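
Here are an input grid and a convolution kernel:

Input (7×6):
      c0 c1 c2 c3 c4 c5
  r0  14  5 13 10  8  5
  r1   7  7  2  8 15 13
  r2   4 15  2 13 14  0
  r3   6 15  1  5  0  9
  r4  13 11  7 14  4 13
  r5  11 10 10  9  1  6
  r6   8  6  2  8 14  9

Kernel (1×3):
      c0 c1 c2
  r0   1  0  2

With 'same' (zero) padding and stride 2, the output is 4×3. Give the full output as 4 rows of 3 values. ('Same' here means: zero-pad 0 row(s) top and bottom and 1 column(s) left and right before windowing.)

10 25 20
30 41 13
22 39 40
12 22 26

Output[0,0]: The receptive field on the zero-padded input at this output position is [0 14 5]. Elementwise product with the kernel and sum: 0·1 + 5·2.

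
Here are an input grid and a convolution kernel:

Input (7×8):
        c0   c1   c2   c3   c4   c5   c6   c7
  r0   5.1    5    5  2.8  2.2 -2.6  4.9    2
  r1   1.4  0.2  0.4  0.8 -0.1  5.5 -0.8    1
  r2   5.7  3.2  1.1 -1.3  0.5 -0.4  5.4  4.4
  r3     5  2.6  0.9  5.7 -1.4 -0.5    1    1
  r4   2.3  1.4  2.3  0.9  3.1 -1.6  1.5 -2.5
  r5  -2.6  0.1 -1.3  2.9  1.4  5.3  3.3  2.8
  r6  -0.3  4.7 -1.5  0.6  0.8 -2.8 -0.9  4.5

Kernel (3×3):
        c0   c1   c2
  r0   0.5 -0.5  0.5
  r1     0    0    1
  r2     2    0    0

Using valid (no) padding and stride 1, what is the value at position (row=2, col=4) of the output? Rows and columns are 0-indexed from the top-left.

10.35

The receptive field on the input at this output position is [0.5 -0.4 5.4 / -1.4 -0.5 1 / 3.1 -1.6 1.5]. Elementwise product with the kernel and sum: 0.5·0.5 + -0.4·-0.5 + 5.4·0.5 + 1·1 + 3.1·2.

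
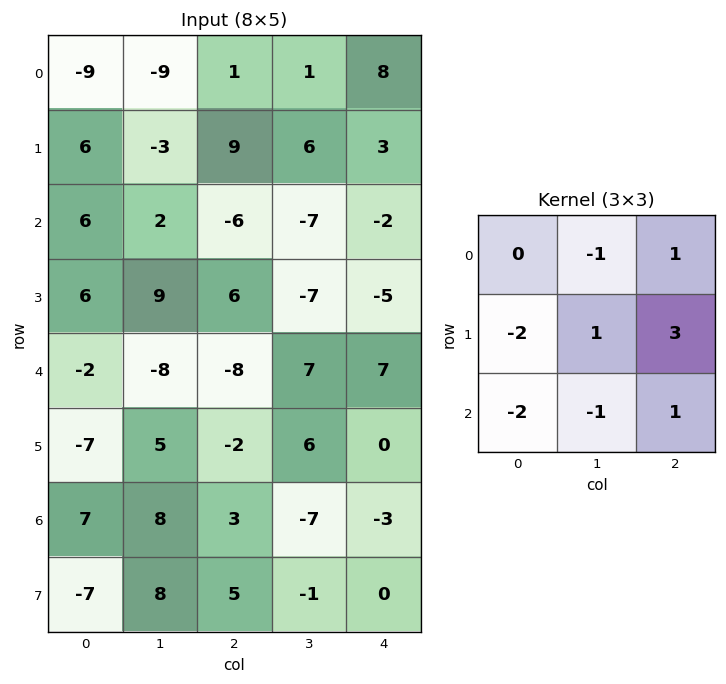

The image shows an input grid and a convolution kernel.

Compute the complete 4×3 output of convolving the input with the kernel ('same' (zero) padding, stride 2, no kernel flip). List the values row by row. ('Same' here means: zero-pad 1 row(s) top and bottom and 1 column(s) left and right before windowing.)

Output[0,0]: The receptive field on the zero-padded input at this output position is [0 0 0 / 0 -9 -9 / 0 6 -3]. Elementwise product with the kernel and sum: 0·-1 + 0·1 + 0·-2 + -9·1 + -9·3 + 0·-2 + 6·-1 + -3·1.
Output[0,1]: The receptive field on the zero-padded input at this output position is [0 0 0 / -9 1 1 / -3 9 6]. Elementwise product with the kernel and sum: 0·-1 + 0·1 + -9·-2 + 1·1 + 1·3 + -3·-2 + 9·-1 + 6·1.

-45 25 -9
6 -65 28
-11 14 -14
58 -48 13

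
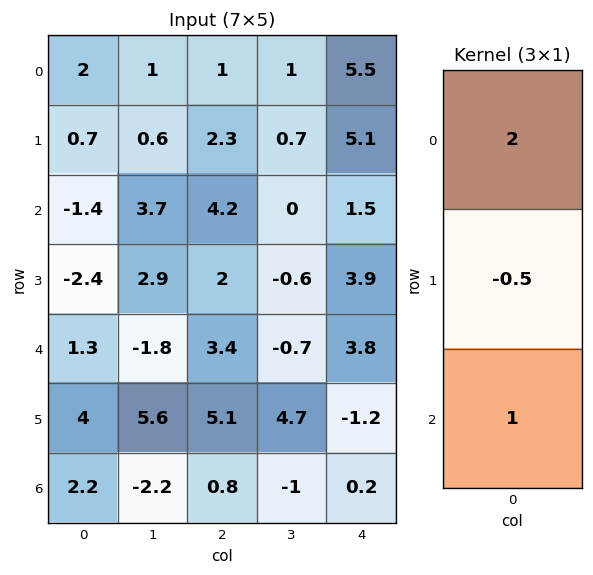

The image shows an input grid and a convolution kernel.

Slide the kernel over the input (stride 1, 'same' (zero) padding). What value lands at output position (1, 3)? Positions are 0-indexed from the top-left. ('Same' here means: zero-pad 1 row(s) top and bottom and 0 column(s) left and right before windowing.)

1.65

The receptive field on the zero-padded input at this output position is [1 / 0.7 / 0]. Elementwise product with the kernel and sum: 1·2 + 0.7·-0.5 + 0·1.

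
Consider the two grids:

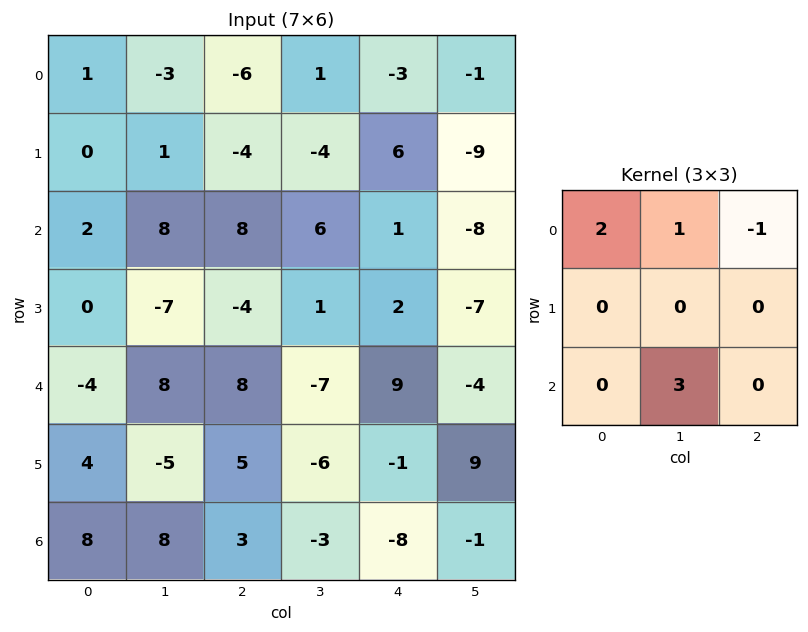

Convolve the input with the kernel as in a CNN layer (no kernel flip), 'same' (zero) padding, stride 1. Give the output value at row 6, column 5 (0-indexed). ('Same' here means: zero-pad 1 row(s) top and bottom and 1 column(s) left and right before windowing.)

7

The receptive field on the zero-padded input at this output position is [-1 9 0 / -8 -1 0 / 0 0 0]. Elementwise product with the kernel and sum: -1·2 + 9·1 + 0·-1 + 0·3.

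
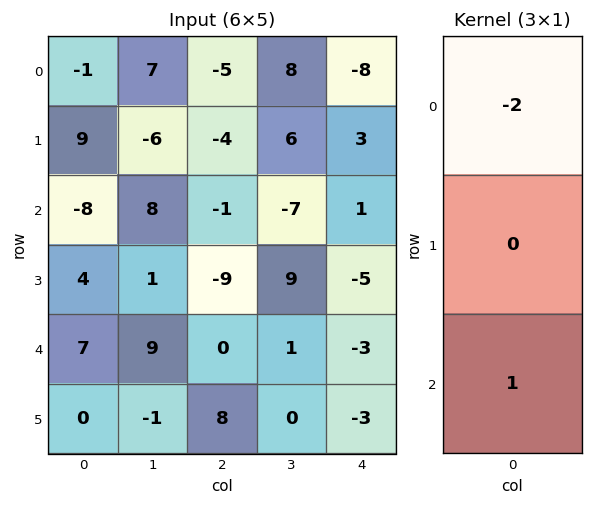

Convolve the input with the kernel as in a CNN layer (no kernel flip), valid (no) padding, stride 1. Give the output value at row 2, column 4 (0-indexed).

-5

The receptive field on the input at this output position is [1 / -5 / -3]. Elementwise product with the kernel and sum: 1·-2 + -3·1.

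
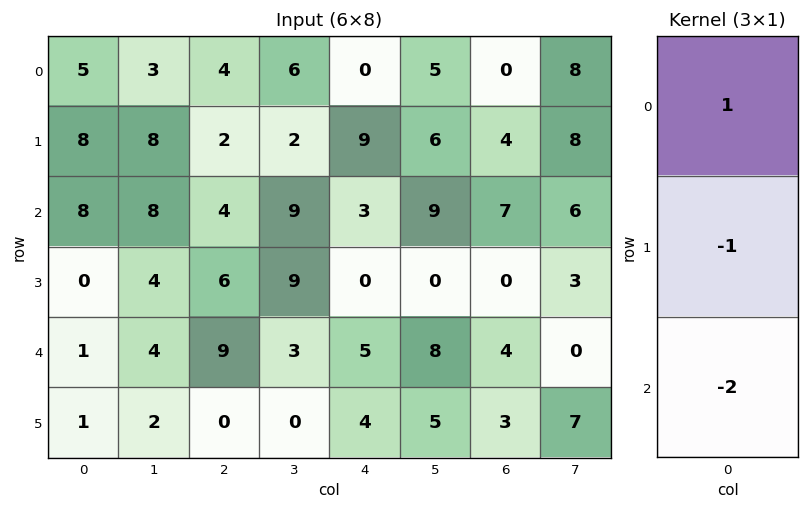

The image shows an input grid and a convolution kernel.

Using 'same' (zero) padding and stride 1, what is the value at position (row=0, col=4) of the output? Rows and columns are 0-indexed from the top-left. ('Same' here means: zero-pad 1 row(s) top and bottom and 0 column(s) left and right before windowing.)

The receptive field on the zero-padded input at this output position is [0 / 0 / 9]. Elementwise product with the kernel and sum: 0·1 + 0·-1 + 9·-2.

-18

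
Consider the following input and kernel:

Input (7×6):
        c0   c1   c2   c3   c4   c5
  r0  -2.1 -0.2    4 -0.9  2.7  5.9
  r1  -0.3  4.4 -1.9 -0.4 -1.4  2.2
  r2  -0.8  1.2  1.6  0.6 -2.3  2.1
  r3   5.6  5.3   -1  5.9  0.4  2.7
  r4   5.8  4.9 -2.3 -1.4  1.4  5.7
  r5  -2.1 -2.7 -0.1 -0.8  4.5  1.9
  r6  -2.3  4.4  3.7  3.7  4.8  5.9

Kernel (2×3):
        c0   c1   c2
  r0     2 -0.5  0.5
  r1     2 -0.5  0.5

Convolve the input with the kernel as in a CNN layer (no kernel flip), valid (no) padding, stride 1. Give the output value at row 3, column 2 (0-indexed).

The receptive field on the input at this output position is [-1 5.9 0.4 / -2.3 -1.4 1.4]. Elementwise product with the kernel and sum: -1·2 + 5.9·-0.5 + 0.4·0.5 + -2.3·2 + -1.4·-0.5 + 1.4·0.5.

-7.95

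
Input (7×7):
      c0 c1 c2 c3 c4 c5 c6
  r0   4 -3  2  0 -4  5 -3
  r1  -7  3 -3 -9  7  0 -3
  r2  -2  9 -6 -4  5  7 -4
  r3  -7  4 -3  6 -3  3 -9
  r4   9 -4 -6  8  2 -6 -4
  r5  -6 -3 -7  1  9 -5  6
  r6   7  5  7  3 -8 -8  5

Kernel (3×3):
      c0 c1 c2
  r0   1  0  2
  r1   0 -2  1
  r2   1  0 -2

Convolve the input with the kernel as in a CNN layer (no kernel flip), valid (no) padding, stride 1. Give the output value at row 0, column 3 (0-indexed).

The receptive field on the input at this output position is [0 -4 5 / -9 7 0 / -4 5 7]. Elementwise product with the kernel and sum: 0·1 + 5·2 + 7·-2 + 0·1 + -4·1 + 7·-2.

-22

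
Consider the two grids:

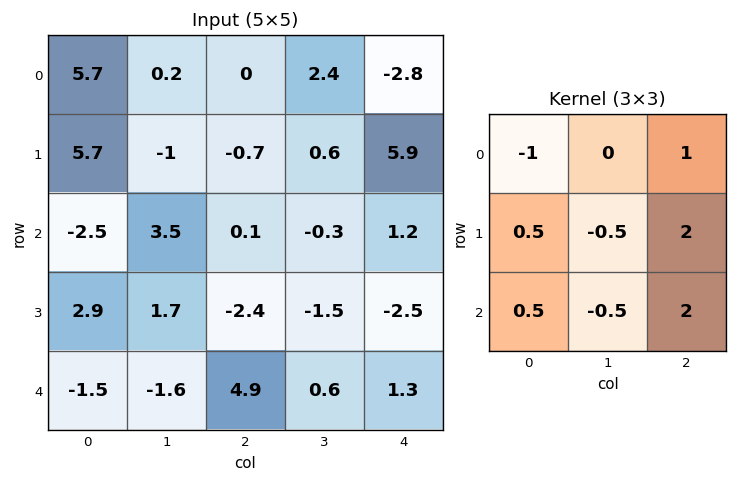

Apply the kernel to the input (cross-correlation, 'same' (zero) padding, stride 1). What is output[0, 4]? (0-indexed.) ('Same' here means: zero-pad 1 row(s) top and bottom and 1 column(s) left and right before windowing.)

The receptive field on the zero-padded input at this output position is [0 0 0 / 2.4 -2.8 0 / 0.6 5.9 0]. Elementwise product with the kernel and sum: 0·-1 + 0·1 + 2.4·0.5 + -2.8·-0.5 + 0·2 + 0.6·0.5 + 5.9·-0.5 + 0·2.

-0.05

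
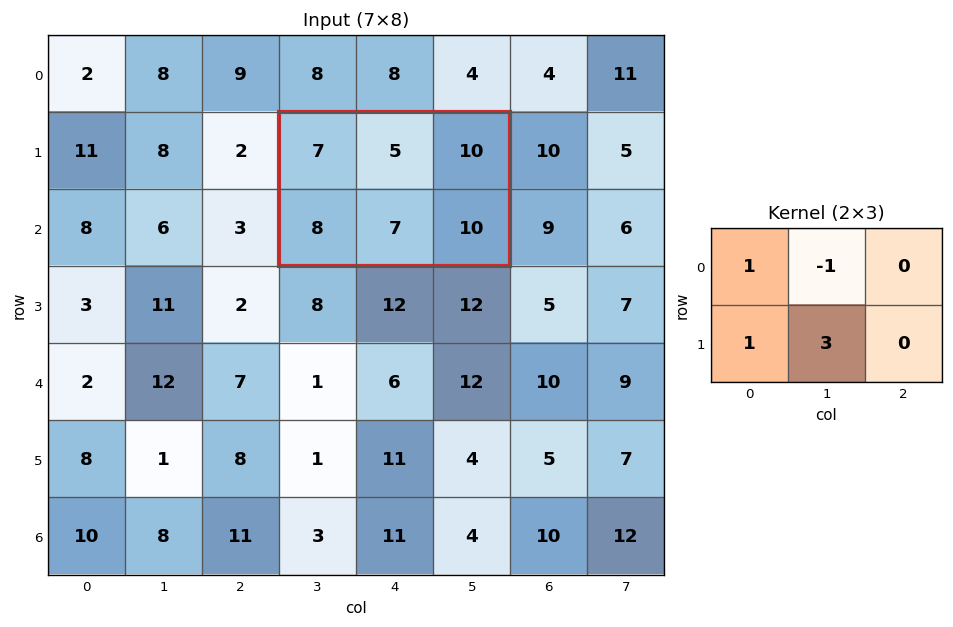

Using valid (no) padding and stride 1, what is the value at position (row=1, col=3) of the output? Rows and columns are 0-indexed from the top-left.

The receptive field on the input at this output position is [7 5 10 / 8 7 10]. Elementwise product with the kernel and sum: 7·1 + 5·-1 + 8·1 + 7·3.

31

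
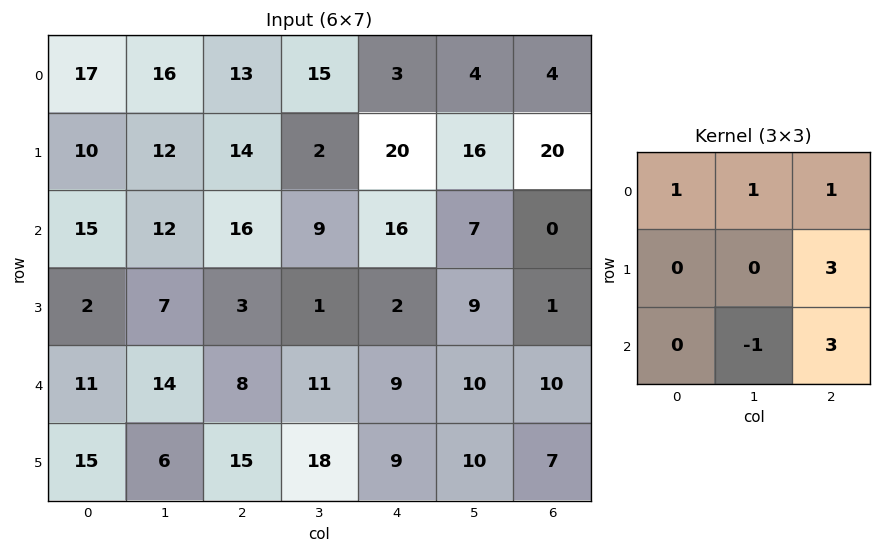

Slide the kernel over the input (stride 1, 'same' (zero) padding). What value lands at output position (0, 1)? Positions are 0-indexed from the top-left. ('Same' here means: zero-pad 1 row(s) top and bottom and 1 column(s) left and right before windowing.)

The receptive field on the zero-padded input at this output position is [0 0 0 / 17 16 13 / 10 12 14]. Elementwise product with the kernel and sum: 0·1 + 0·1 + 0·1 + 13·3 + 12·-1 + 14·3.

69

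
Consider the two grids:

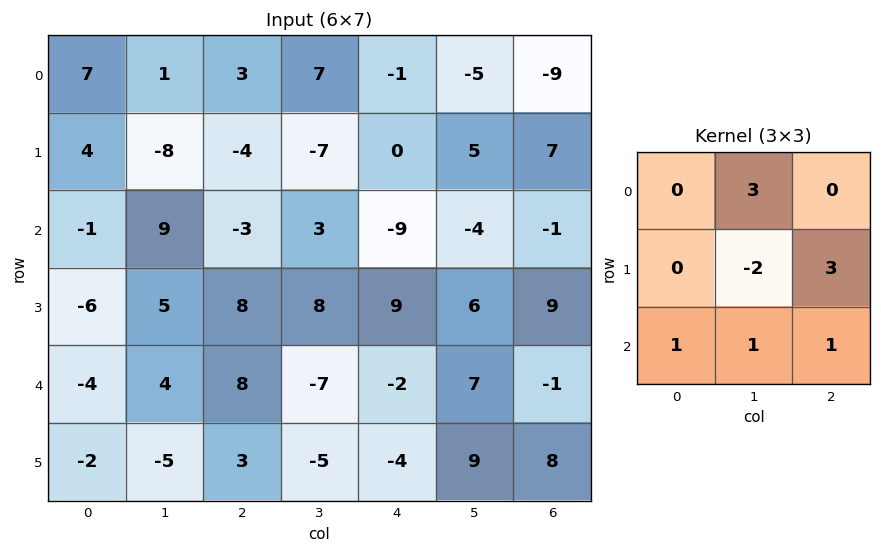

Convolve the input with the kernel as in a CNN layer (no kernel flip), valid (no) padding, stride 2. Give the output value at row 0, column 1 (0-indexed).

The receptive field on the input at this output position is [3 7 -1 / -4 -7 0 / -3 3 -9]. Elementwise product with the kernel and sum: 7·3 + -7·-2 + 0·3 + -3·1 + 3·1 + -9·1.

26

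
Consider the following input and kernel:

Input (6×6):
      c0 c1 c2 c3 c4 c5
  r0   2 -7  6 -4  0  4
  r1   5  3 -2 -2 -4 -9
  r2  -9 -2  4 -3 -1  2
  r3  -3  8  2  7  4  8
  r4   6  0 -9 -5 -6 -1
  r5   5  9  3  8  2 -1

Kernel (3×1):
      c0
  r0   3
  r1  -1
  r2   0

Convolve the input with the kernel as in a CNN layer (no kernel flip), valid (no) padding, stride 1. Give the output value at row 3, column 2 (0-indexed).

15

The receptive field on the input at this output position is [2 / -9 / 3]. Elementwise product with the kernel and sum: 2·3 + -9·-1.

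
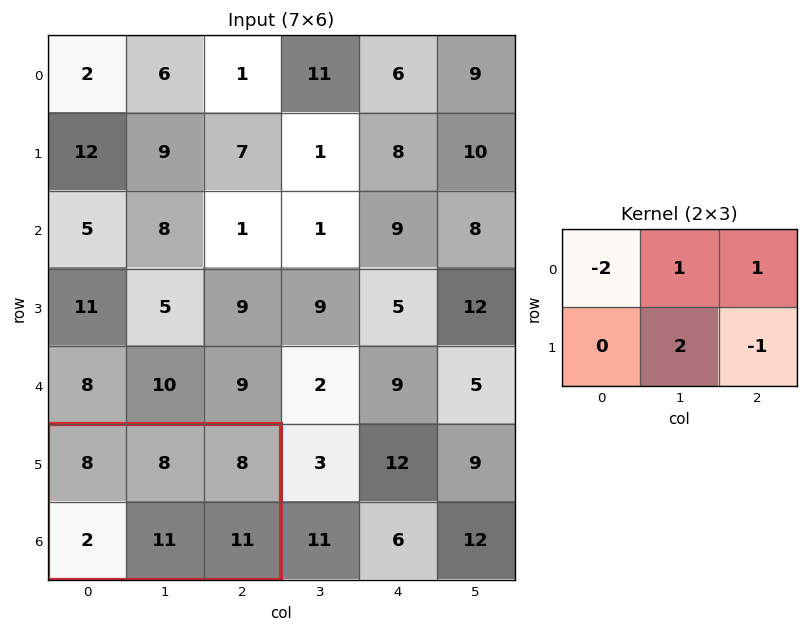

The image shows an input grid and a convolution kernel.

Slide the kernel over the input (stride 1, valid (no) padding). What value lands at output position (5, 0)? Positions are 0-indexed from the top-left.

11

The receptive field on the input at this output position is [8 8 8 / 2 11 11]. Elementwise product with the kernel and sum: 8·-2 + 8·1 + 8·1 + 11·2 + 11·-1.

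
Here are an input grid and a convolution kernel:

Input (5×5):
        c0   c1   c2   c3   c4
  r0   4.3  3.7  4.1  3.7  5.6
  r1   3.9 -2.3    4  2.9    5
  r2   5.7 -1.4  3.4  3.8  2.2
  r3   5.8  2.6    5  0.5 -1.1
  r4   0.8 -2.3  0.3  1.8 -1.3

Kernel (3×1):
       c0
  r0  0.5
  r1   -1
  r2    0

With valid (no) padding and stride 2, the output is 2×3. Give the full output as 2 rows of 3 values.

Output[0,0]: The receptive field on the input at this output position is [4.3 / 3.9 / 5.7]. Elementwise product with the kernel and sum: 4.3·0.5 + 3.9·-1.

-1.75 -1.95 -2.2
-2.95 -3.3 2.2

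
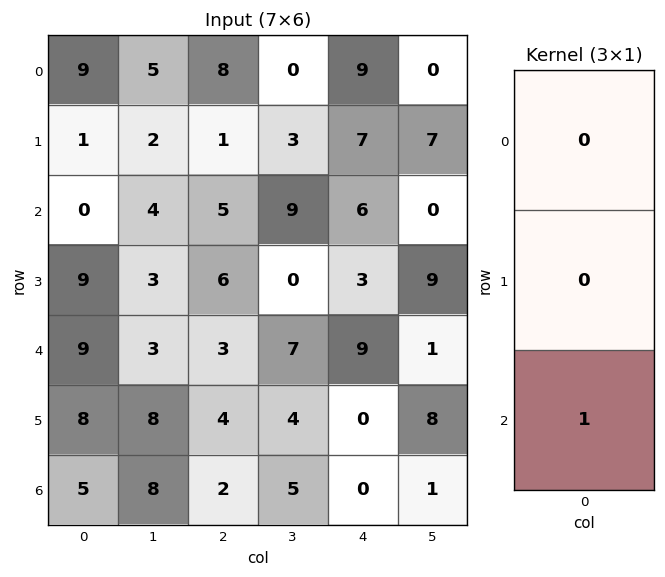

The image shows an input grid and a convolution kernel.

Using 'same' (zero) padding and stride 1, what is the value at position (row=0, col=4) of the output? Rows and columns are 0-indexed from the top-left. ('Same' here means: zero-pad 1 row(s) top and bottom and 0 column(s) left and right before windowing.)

The receptive field on the zero-padded input at this output position is [0 / 9 / 7]. Elementwise product with the kernel and sum: 7·1.

7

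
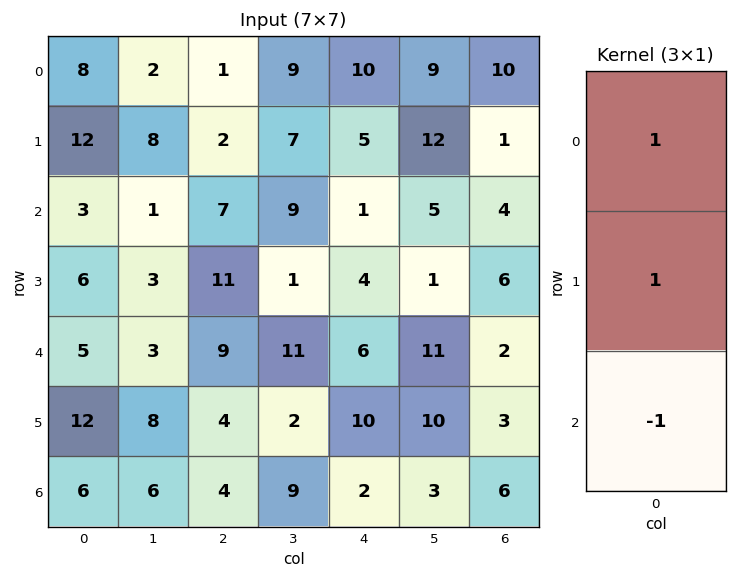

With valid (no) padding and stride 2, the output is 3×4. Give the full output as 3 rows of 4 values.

17 -4 14 7
4 9 -1 8
11 9 14 -1

Output[0,0]: The receptive field on the input at this output position is [8 / 12 / 3]. Elementwise product with the kernel and sum: 8·1 + 12·1 + 3·-1.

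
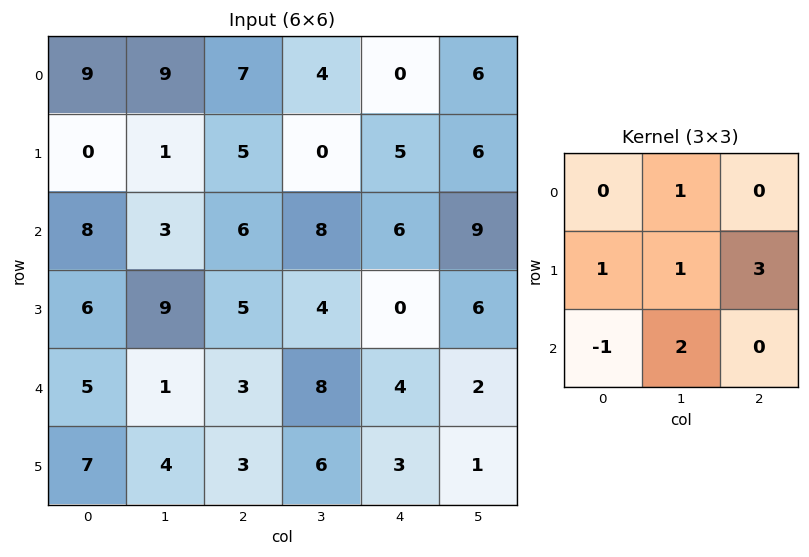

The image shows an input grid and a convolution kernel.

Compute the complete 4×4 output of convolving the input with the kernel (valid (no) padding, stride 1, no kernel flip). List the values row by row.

Output[0,0]: The receptive field on the input at this output position is [9 9 7 / 0 1 5 / 8 3 6]. Elementwise product with the kernel and sum: 9·1 + 0·1 + 1·1 + 5·3 + 8·-1 + 3·2.
Output[0,1]: The receptive field on the input at this output position is [9 7 4 / 1 5 0 / 3 6 8]. Elementwise product with the kernel and sum: 7·1 + 1·1 + 5·1 + 0·3 + 3·-1 + 6·2.

23 22 34 27
42 39 35 42
30 37 30 28
25 35 36 18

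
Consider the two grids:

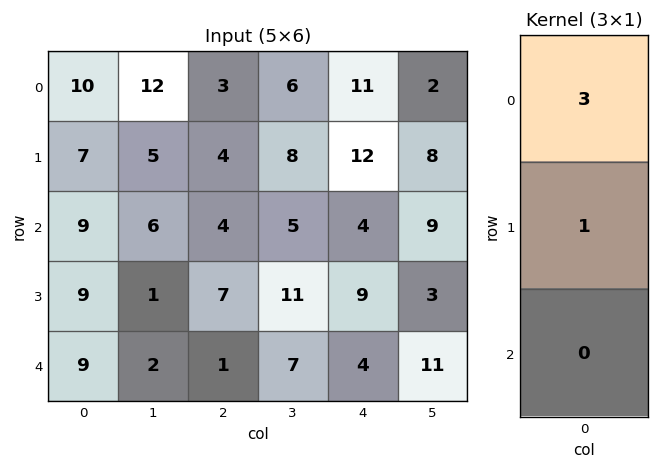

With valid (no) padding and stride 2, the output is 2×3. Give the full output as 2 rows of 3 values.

37 13 45
36 19 21

Output[0,0]: The receptive field on the input at this output position is [10 / 7 / 9]. Elementwise product with the kernel and sum: 10·3 + 7·1.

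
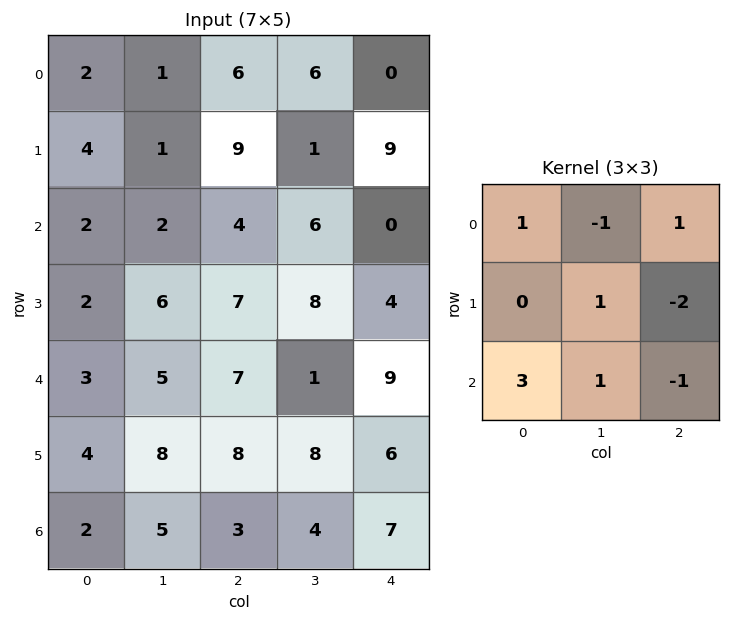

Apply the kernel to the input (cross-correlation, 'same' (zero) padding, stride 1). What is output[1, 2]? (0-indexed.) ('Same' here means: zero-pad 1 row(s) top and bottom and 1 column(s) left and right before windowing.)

12

The receptive field on the zero-padded input at this output position is [1 6 6 / 1 9 1 / 2 4 6]. Elementwise product with the kernel and sum: 1·1 + 6·-1 + 6·1 + 9·1 + 1·-2 + 2·3 + 4·1 + 6·-1.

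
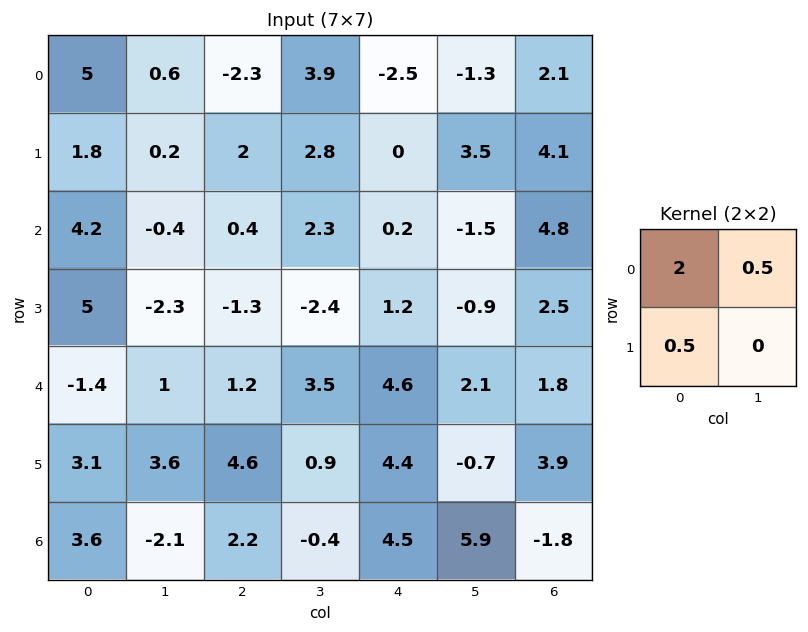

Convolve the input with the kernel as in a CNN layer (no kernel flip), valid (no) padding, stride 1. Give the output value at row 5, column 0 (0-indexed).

The receptive field on the input at this output position is [3.1 3.6 / 3.6 -2.1]. Elementwise product with the kernel and sum: 3.1·2 + 3.6·0.5 + 3.6·0.5.

9.8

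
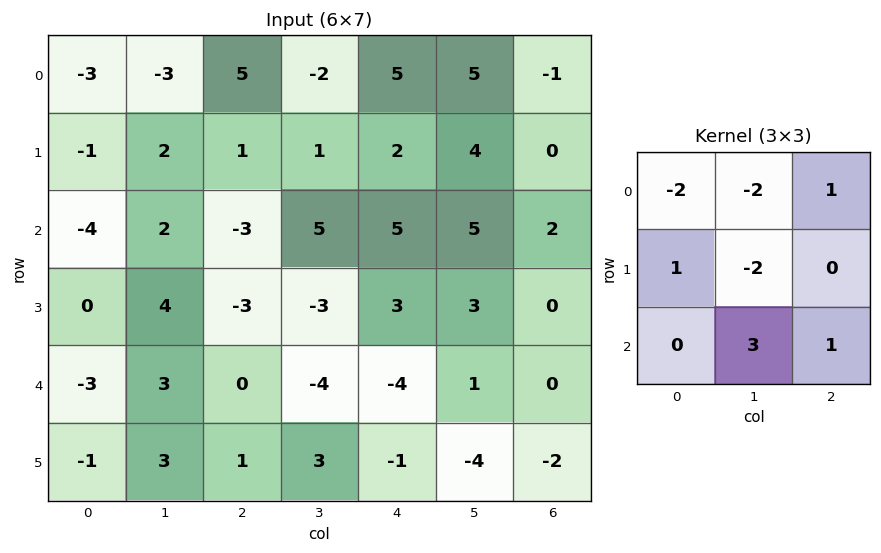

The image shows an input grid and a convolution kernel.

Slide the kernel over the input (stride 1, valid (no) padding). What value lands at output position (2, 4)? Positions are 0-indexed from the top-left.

-18

The receptive field on the input at this output position is [5 5 2 / 3 3 0 / -4 1 0]. Elementwise product with the kernel and sum: 5·-2 + 5·-2 + 2·1 + 3·1 + 3·-2 + 1·3 + 0·1.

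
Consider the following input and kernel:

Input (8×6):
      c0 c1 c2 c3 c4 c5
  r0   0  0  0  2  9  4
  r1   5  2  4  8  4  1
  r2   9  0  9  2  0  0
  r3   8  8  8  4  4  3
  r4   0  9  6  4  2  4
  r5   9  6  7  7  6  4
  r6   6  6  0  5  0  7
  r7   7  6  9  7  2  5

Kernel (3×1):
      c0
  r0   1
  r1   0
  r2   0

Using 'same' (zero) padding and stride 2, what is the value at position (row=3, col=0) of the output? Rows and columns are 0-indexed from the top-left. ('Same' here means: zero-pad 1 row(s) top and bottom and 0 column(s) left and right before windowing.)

The receptive field on the zero-padded input at this output position is [9 / 6 / 7]. Elementwise product with the kernel and sum: 9·1.

9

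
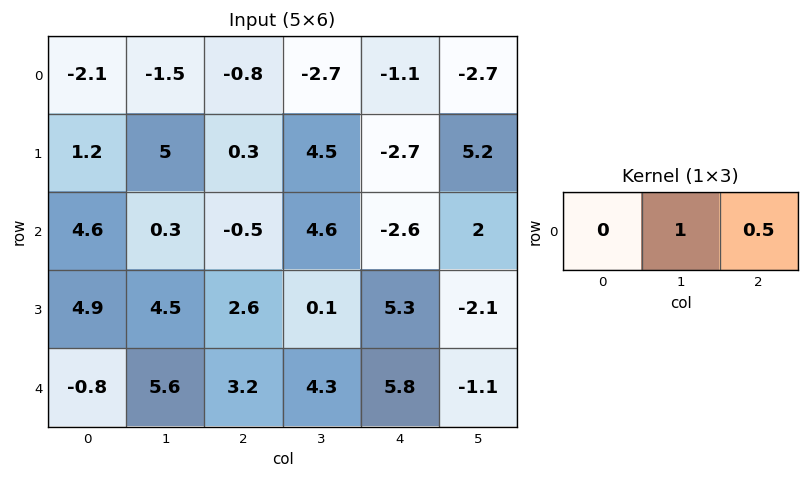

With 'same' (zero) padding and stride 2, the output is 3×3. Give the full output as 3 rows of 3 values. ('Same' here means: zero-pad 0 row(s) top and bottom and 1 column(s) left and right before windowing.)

Output[0,0]: The receptive field on the zero-padded input at this output position is [0 -2.1 -1.5]. Elementwise product with the kernel and sum: -2.1·1 + -1.5·0.5.

-2.85 -2.15 -2.45
4.75 1.8 -1.6
2 5.35 5.25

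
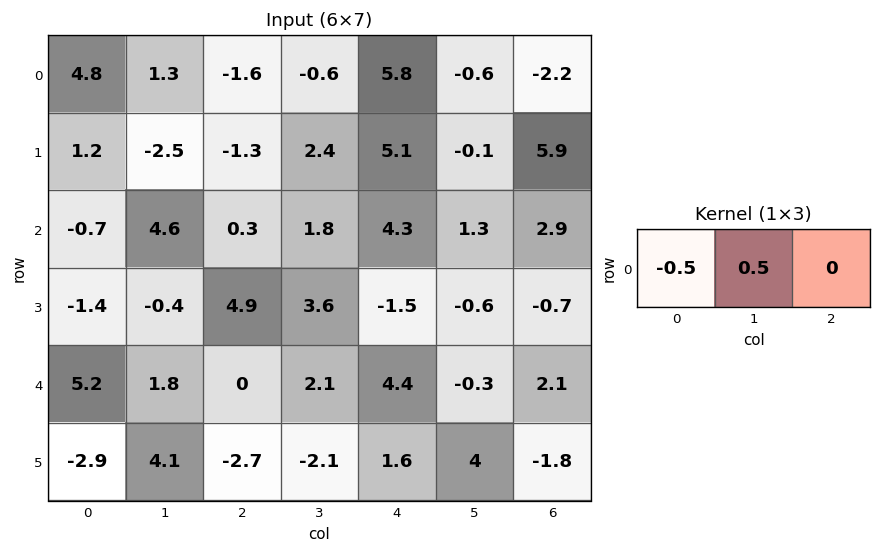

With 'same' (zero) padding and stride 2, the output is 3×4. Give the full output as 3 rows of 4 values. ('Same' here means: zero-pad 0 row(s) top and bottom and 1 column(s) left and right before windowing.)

2.4 -1.45 3.2 -0.8
-0.35 -2.15 1.25 0.8
2.6 -0.9 1.15 1.2

Output[0,0]: The receptive field on the zero-padded input at this output position is [0 4.8 1.3]. Elementwise product with the kernel and sum: 0·-0.5 + 4.8·0.5.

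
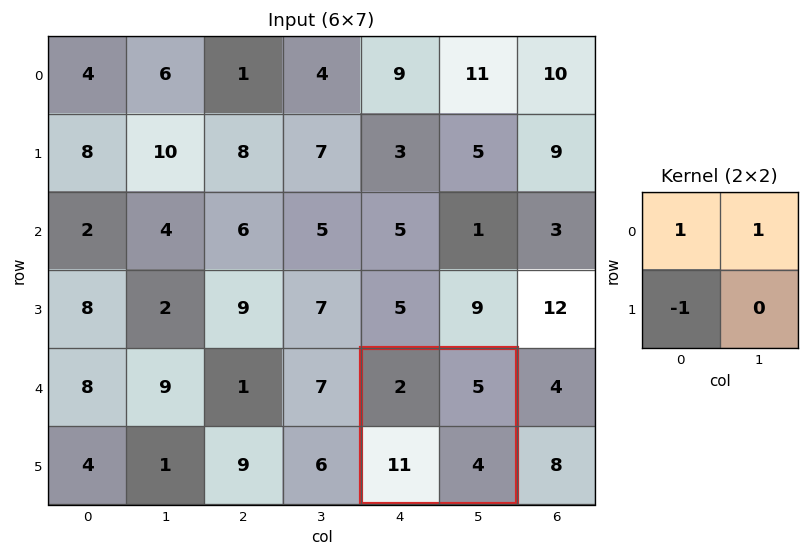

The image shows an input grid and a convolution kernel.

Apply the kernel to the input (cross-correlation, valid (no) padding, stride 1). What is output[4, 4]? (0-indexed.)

-4

The receptive field on the input at this output position is [2 5 / 11 4]. Elementwise product with the kernel and sum: 2·1 + 5·1 + 11·-1.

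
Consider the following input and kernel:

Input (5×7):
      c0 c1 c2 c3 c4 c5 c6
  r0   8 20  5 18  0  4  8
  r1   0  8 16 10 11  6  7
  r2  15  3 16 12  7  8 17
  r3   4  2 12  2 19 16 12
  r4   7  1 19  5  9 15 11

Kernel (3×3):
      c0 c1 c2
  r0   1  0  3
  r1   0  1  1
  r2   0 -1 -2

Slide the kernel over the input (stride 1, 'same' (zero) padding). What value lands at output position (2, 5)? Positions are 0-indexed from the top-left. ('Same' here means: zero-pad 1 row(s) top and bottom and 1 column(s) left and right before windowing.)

17

The receptive field on the zero-padded input at this output position is [11 6 7 / 7 8 17 / 19 16 12]. Elementwise product with the kernel and sum: 11·1 + 7·3 + 8·1 + 17·1 + 16·-1 + 12·-2.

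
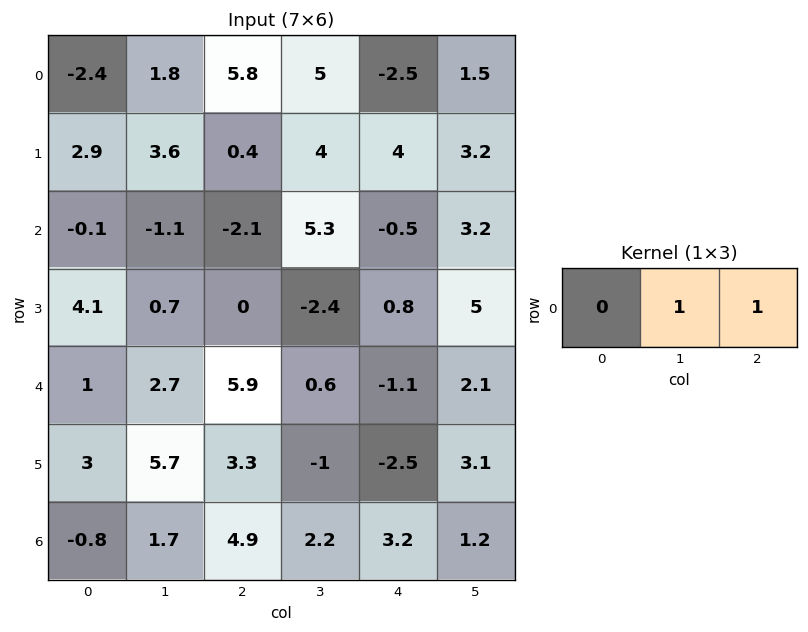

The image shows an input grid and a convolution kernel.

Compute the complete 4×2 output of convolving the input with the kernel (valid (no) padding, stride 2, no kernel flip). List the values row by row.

Output[0,0]: The receptive field on the input at this output position is [-2.4 1.8 5.8]. Elementwise product with the kernel and sum: 1.8·1 + 5.8·1.
Output[0,1]: The receptive field on the input at this output position is [5.8 5 -2.5]. Elementwise product with the kernel and sum: 5·1 + -2.5·1.

7.6 2.5
-3.2 4.8
8.6 -0.5
6.6 5.4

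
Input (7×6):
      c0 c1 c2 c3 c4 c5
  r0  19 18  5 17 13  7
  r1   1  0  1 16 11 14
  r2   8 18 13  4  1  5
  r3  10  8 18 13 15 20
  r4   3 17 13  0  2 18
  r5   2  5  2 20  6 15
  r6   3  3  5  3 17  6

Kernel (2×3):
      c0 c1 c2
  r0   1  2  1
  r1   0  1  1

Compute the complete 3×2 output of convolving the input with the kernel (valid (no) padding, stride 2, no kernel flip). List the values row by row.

Output[0,0]: The receptive field on the input at this output position is [19 18 5 / 1 0 1]. Elementwise product with the kernel and sum: 19·1 + 18·2 + 5·1 + 0·1 + 1·1.
Output[0,1]: The receptive field on the input at this output position is [5 17 13 / 1 16 11]. Elementwise product with the kernel and sum: 5·1 + 17·2 + 13·1 + 16·1 + 11·1.

61 79
83 50
57 41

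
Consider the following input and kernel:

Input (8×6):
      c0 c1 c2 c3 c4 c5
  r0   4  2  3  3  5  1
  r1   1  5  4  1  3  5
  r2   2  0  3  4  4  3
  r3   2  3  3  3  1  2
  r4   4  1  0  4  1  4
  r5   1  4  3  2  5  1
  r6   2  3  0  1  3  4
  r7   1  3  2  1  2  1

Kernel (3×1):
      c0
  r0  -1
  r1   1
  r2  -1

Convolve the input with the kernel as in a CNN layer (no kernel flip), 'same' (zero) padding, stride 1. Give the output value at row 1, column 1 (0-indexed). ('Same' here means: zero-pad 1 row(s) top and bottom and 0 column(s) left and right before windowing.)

The receptive field on the zero-padded input at this output position is [2 / 5 / 0]. Elementwise product with the kernel and sum: 2·-1 + 5·1 + 0·-1.

3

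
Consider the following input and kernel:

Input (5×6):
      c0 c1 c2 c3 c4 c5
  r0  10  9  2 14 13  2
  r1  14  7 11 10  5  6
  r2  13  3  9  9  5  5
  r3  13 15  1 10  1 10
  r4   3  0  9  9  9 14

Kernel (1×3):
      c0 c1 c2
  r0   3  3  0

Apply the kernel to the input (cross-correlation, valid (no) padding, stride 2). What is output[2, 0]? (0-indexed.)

9

The receptive field on the input at this output position is [3 0 9]. Elementwise product with the kernel and sum: 3·3 + 0·3.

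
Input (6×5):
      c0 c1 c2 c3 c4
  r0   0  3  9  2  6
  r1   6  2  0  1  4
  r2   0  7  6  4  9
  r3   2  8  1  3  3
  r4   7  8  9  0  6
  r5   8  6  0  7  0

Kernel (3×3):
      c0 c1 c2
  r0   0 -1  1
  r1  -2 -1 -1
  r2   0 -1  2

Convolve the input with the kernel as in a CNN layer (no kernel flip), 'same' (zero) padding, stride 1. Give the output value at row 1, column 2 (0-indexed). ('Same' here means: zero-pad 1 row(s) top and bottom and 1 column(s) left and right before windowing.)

The receptive field on the zero-padded input at this output position is [3 9 2 / 2 0 1 / 7 6 4]. Elementwise product with the kernel and sum: 9·-1 + 2·1 + 2·-2 + 0·-1 + 1·-1 + 6·-1 + 4·2.

-10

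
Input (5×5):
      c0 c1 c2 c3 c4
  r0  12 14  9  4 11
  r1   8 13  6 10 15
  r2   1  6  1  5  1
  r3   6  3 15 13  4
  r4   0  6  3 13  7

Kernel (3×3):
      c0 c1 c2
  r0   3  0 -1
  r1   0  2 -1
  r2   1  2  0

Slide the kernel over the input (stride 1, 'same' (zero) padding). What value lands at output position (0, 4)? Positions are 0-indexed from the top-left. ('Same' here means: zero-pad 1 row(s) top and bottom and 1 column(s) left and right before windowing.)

62

The receptive field on the zero-padded input at this output position is [0 0 0 / 4 11 0 / 10 15 0]. Elementwise product with the kernel and sum: 0·3 + 0·-1 + 11·2 + 0·-1 + 10·1 + 15·2.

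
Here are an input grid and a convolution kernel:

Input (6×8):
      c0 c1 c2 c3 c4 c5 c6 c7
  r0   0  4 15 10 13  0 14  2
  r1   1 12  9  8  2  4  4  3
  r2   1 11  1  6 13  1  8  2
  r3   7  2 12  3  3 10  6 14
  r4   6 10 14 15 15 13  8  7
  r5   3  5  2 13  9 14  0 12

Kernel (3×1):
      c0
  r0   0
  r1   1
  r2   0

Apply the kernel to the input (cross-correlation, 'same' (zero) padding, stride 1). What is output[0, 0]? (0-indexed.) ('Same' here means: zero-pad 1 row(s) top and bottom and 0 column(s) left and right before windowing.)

The receptive field on the zero-padded input at this output position is [0 / 0 / 1]. Elementwise product with the kernel and sum: 0·1.

0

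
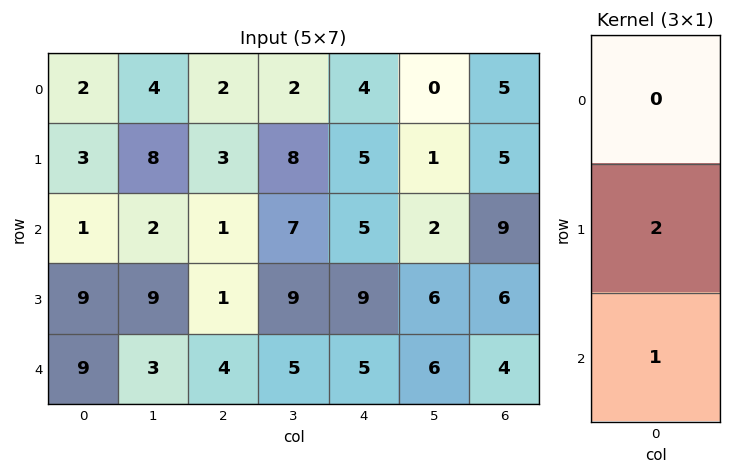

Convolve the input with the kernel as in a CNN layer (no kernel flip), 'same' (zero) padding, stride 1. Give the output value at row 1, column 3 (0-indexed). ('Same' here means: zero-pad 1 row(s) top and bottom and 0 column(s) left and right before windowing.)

The receptive field on the zero-padded input at this output position is [2 / 8 / 7]. Elementwise product with the kernel and sum: 8·2 + 7·1.

23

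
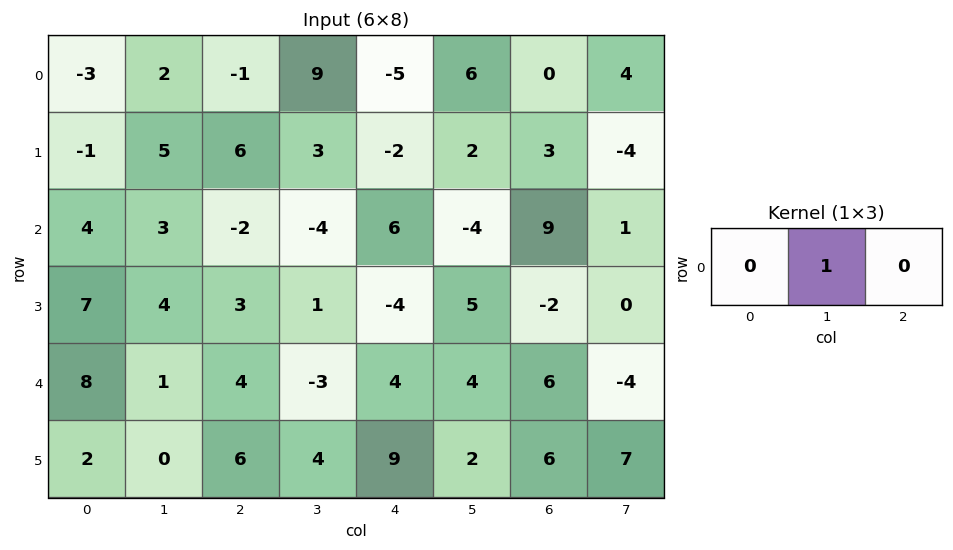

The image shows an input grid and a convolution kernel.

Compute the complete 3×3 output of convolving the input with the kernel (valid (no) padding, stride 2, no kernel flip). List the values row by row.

Output[0,0]: The receptive field on the input at this output position is [-3 2 -1]. Elementwise product with the kernel and sum: 2·1.
Output[0,1]: The receptive field on the input at this output position is [-1 9 -5]. Elementwise product with the kernel and sum: 9·1.

2 9 6
3 -4 -4
1 -3 4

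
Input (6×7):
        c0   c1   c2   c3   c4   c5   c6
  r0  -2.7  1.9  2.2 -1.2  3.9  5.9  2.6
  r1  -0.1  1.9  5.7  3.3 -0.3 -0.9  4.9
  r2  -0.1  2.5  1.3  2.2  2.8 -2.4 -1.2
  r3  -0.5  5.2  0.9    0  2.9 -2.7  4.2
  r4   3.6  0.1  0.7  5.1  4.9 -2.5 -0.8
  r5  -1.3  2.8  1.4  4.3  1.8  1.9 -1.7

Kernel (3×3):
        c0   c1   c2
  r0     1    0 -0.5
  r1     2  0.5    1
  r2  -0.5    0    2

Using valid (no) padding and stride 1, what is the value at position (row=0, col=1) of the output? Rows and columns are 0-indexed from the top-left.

The receptive field on the input at this output position is [1.9 2.2 -1.2 / 1.9 5.7 3.3 / 2.5 1.3 2.2]. Elementwise product with the kernel and sum: 1.9·1 + -1.2·-0.5 + 1.9·2 + 5.7·0.5 + 3.3·1 + 2.5·-0.5 + 2.2·2.

15.6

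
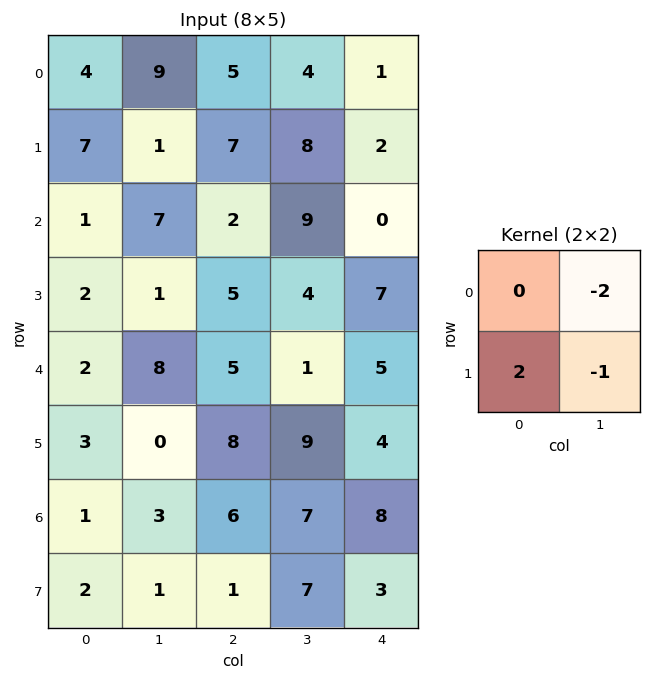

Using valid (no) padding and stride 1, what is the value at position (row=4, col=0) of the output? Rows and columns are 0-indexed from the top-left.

The receptive field on the input at this output position is [2 8 / 3 0]. Elementwise product with the kernel and sum: 8·-2 + 3·2 + 0·-1.

-10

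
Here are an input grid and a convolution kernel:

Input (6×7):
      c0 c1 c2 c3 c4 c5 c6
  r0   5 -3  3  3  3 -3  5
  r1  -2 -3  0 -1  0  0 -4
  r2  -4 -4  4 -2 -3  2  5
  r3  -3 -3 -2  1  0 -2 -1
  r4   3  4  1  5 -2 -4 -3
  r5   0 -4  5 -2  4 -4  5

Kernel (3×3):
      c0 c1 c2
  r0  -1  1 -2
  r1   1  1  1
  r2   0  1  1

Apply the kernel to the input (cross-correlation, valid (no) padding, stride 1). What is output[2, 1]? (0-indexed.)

14

The receptive field on the input at this output position is [-4 4 -2 / -3 -2 1 / 4 1 5]. Elementwise product with the kernel and sum: -4·-1 + 4·1 + -2·-2 + -3·1 + -2·1 + 1·1 + 1·1 + 5·1.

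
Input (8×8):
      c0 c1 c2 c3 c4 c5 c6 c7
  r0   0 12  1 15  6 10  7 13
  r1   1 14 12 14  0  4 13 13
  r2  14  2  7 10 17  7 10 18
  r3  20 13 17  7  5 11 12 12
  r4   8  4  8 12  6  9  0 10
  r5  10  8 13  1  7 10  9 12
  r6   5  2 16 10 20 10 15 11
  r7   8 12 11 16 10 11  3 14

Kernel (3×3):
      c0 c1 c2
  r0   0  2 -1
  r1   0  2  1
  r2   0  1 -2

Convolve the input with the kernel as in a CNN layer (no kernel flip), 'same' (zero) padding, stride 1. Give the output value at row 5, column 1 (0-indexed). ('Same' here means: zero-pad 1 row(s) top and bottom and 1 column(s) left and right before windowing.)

-1

The receptive field on the zero-padded input at this output position is [8 4 8 / 10 8 13 / 5 2 16]. Elementwise product with the kernel and sum: 4·2 + 8·-1 + 8·2 + 13·1 + 2·1 + 16·-2.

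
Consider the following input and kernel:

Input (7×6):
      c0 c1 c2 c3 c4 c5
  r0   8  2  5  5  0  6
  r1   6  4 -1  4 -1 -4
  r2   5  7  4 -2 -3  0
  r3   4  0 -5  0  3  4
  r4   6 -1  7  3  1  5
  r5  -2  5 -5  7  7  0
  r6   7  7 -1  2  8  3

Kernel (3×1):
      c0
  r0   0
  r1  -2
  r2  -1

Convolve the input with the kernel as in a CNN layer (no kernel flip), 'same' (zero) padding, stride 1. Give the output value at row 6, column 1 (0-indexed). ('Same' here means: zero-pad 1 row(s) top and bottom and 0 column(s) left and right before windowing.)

The receptive field on the zero-padded input at this output position is [5 / 7 / 0]. Elementwise product with the kernel and sum: 7·-2 + 0·-1.

-14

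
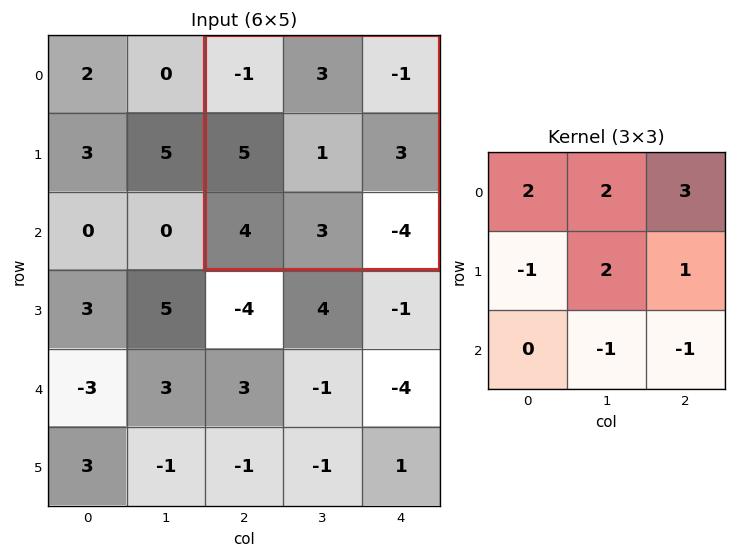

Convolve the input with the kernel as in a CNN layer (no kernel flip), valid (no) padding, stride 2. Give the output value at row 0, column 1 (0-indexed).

2

The receptive field on the input at this output position is [-1 3 -1 / 5 1 3 / 4 3 -4]. Elementwise product with the kernel and sum: -1·2 + 3·2 + -1·3 + 5·-1 + 1·2 + 3·1 + 3·-1 + -4·-1.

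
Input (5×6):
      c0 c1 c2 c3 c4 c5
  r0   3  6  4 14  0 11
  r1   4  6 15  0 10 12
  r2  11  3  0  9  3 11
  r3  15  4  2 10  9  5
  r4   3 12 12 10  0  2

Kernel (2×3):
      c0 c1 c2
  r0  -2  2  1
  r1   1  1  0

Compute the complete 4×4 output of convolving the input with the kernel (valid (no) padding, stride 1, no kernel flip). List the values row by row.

Output[0,0]: The receptive field on the input at this output position is [3 6 4 / 4 6 15]. Elementwise product with the kernel and sum: 3·-2 + 6·2 + 4·1 + 4·1 + 6·1.

20 31 35 -7
33 21 -11 44
3 9 33 18
-5 30 47 13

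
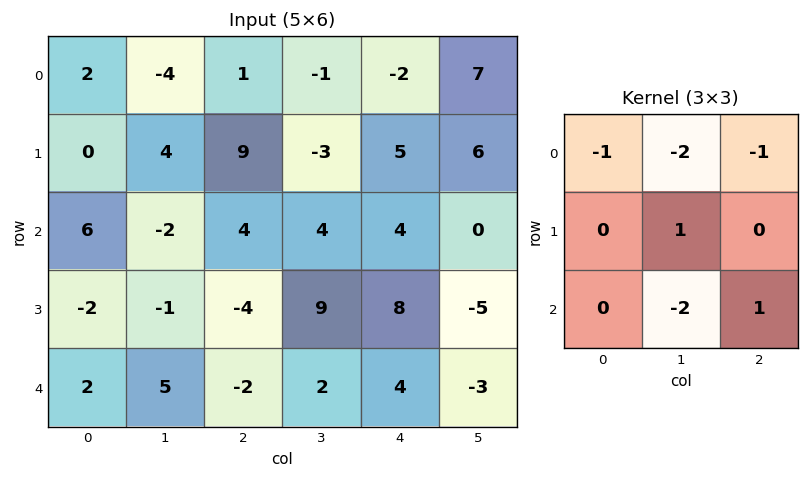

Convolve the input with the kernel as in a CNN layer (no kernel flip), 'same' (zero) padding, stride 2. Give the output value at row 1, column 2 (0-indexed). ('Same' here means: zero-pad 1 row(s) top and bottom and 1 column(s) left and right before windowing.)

-30

The receptive field on the zero-padded input at this output position is [-3 5 6 / 4 4 0 / 9 8 -5]. Elementwise product with the kernel and sum: -3·-1 + 5·-2 + 6·-1 + 4·1 + 8·-2 + -5·1.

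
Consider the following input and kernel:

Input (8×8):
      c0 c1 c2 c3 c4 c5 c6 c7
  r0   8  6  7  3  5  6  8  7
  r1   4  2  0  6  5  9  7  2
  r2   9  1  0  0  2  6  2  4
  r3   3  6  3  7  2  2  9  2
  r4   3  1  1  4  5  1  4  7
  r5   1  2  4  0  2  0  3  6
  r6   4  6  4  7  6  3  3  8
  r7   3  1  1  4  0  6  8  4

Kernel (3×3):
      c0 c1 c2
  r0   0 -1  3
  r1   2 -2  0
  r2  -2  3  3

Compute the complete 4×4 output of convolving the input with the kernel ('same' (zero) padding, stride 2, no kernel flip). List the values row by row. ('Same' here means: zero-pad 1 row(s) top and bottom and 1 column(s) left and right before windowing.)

Output[0,0]: The receptive field on the zero-padded input at this output position is [0 0 0 / 0 8 6 / 0 4 2]. Elementwise product with the kernel and sum: 0·-1 + 0·3 + 0·2 + 8·-2 + 0·-2 + 4·3 + 2·3.
Output[0,1]: The receptive field on the zero-padded input at this output position is [0 0 0 / 6 7 3 / 2 0 6]. Elementwise product with the kernel and sum: 0·-1 + 0·3 + 6·2 + 7·-2 + 2·-2 + 0·3 + 6·3.

2 12 26 5
11 38 16 36
18 26 8 18
9 13 10 39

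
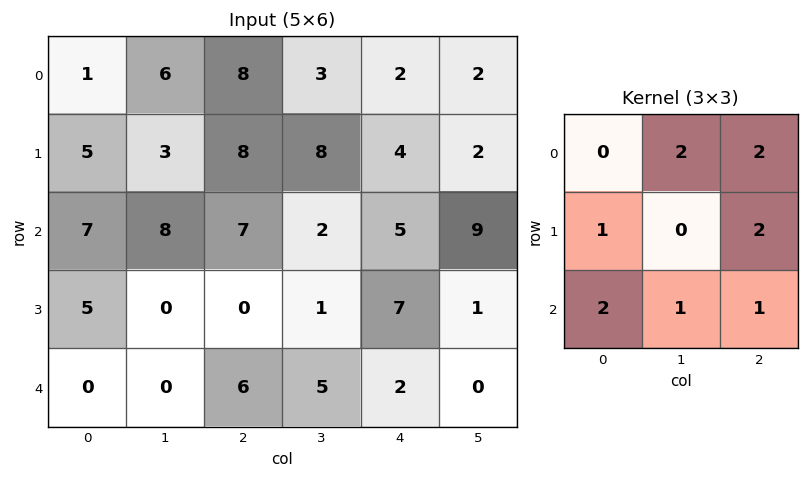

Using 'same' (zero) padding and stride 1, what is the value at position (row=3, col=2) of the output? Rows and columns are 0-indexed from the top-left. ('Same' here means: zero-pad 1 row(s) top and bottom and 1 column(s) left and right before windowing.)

31

The receptive field on the zero-padded input at this output position is [8 7 2 / 0 0 1 / 0 6 5]. Elementwise product with the kernel and sum: 7·2 + 2·2 + 0·1 + 1·2 + 0·2 + 6·1 + 5·1.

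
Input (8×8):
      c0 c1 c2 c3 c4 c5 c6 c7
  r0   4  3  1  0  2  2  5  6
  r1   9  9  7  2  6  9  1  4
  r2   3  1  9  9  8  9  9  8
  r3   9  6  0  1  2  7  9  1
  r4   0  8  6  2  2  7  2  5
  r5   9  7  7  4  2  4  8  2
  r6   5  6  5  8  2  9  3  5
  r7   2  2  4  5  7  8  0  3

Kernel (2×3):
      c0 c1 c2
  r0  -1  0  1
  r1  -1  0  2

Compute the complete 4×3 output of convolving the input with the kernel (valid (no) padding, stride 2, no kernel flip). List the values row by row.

Output[0,0]: The receptive field on the input at this output position is [4 3 1 / 9 9 7]. Elementwise product with the kernel and sum: 4·-1 + 1·1 + 9·-1 + 7·2.
Output[0,1]: The receptive field on the input at this output position is [1 0 2 / 7 2 6]. Elementwise product with the kernel and sum: 1·-1 + 2·1 + 7·-1 + 6·2.

2 6 -1
-3 3 17
11 -7 14
6 7 -6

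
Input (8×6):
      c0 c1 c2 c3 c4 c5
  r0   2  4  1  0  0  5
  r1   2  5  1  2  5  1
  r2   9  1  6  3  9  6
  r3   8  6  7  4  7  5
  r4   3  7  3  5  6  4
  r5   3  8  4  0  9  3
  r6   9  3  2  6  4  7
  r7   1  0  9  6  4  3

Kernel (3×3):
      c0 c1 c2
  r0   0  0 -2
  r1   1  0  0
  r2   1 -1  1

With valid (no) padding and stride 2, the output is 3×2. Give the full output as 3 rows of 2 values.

14 13
-5 -7
5 -8

Output[0,0]: The receptive field on the input at this output position is [2 4 1 / 2 5 1 / 9 1 6]. Elementwise product with the kernel and sum: 1·-2 + 2·1 + 9·1 + 1·-1 + 6·1.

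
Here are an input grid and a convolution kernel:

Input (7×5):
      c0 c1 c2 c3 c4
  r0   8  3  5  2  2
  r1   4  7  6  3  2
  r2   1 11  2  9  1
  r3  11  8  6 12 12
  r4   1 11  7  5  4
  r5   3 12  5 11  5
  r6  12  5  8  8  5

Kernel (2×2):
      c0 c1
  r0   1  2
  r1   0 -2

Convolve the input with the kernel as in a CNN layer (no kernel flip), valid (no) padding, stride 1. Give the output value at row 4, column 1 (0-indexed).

The receptive field on the input at this output position is [11 7 / 12 5]. Elementwise product with the kernel and sum: 11·1 + 7·2 + 5·-2.

15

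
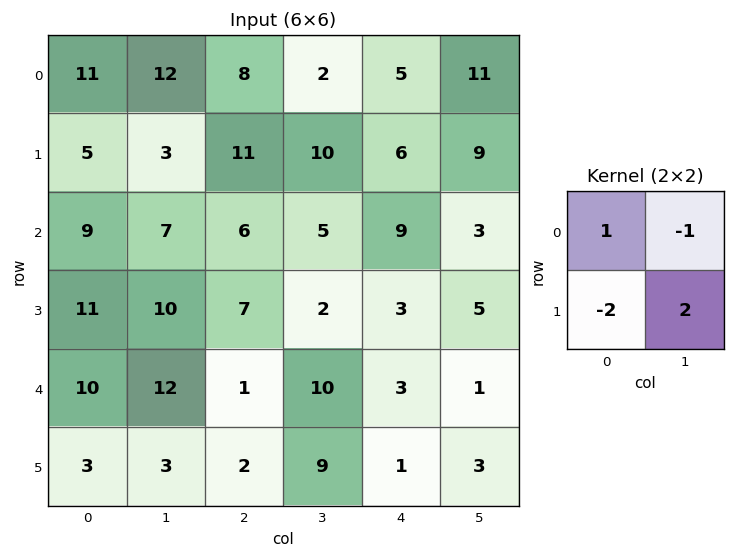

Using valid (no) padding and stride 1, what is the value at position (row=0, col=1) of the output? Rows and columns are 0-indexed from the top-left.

20

The receptive field on the input at this output position is [12 8 / 3 11]. Elementwise product with the kernel and sum: 12·1 + 8·-1 + 3·-2 + 11·2.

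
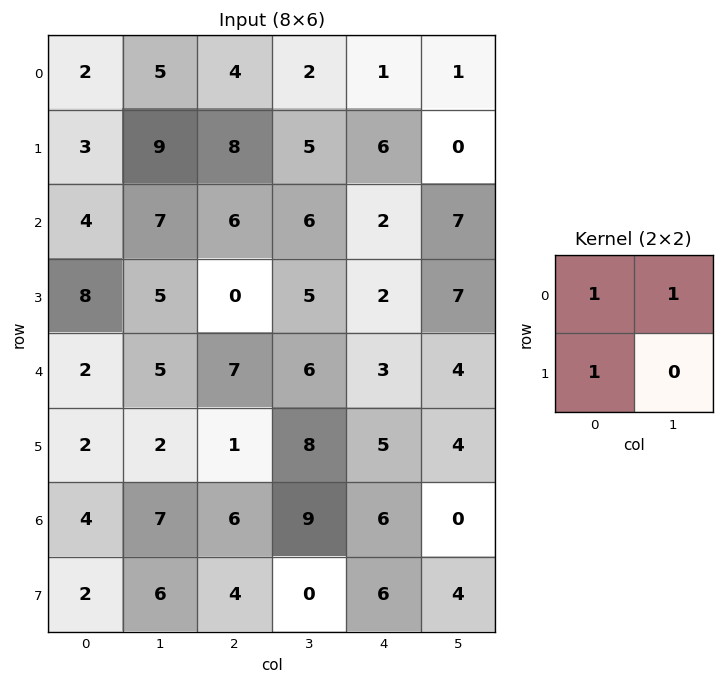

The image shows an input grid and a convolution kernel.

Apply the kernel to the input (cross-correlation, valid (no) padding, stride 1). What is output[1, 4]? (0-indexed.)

8

The receptive field on the input at this output position is [6 0 / 2 7]. Elementwise product with the kernel and sum: 6·1 + 0·1 + 2·1.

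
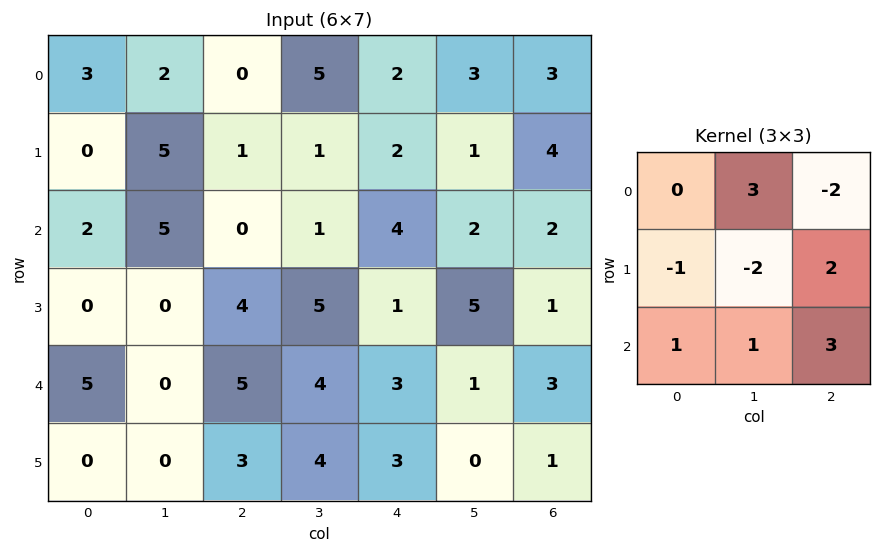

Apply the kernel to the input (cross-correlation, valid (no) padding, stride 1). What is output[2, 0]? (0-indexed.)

43

The receptive field on the input at this output position is [2 5 0 / 0 0 4 / 5 0 5]. Elementwise product with the kernel and sum: 5·3 + 0·-2 + 0·-1 + 0·-2 + 4·2 + 5·1 + 0·1 + 5·3.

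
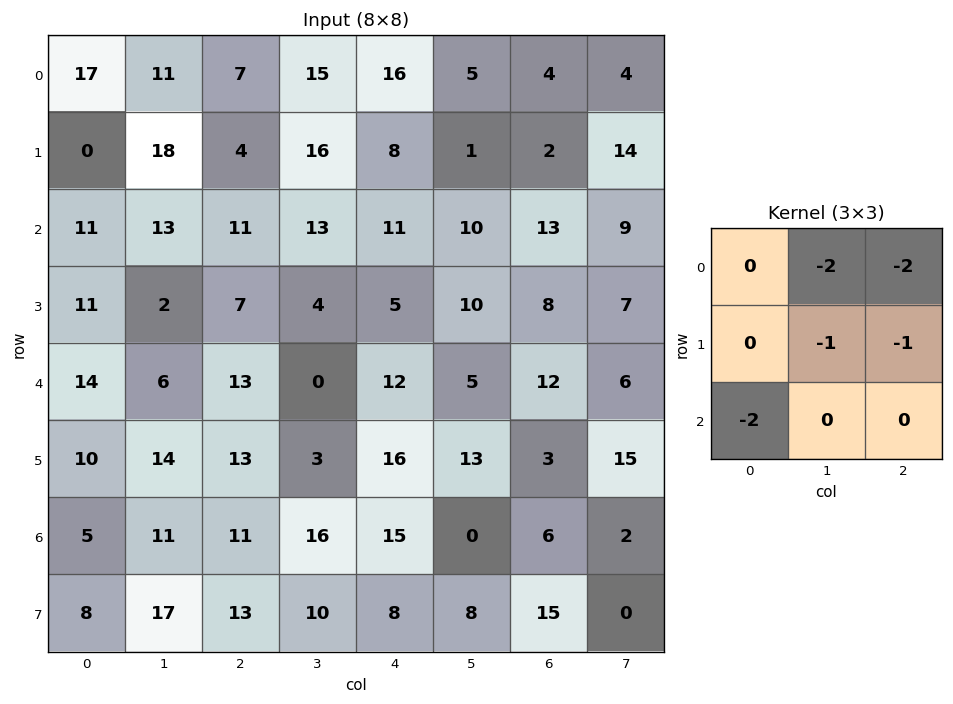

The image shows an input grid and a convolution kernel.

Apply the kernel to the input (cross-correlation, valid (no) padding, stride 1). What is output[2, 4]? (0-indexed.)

-88

The receptive field on the input at this output position is [11 10 13 / 5 10 8 / 12 5 12]. Elementwise product with the kernel and sum: 10·-2 + 13·-2 + 10·-1 + 8·-1 + 12·-2.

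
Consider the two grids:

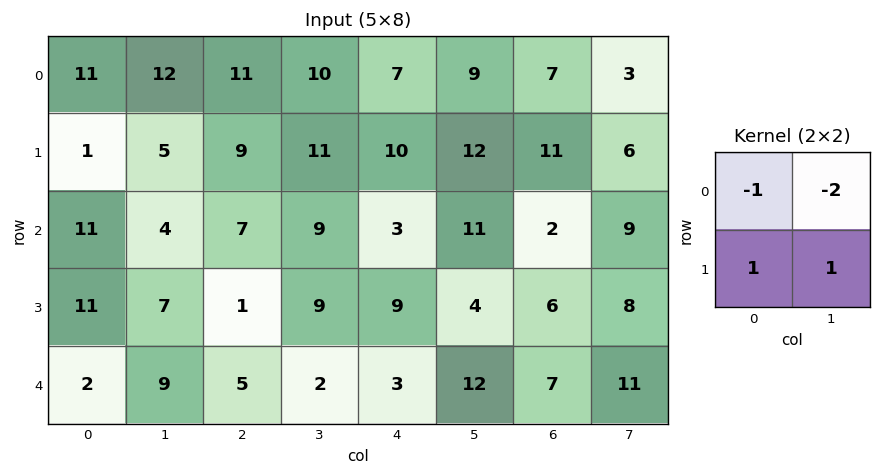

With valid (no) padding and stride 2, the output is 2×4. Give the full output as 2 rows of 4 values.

Output[0,0]: The receptive field on the input at this output position is [11 12 / 1 5]. Elementwise product with the kernel and sum: 11·-1 + 12·-2 + 1·1 + 5·1.
Output[0,1]: The receptive field on the input at this output position is [11 10 / 9 11]. Elementwise product with the kernel and sum: 11·-1 + 10·-2 + 9·1 + 11·1.

-29 -11 -3 4
-1 -15 -12 -6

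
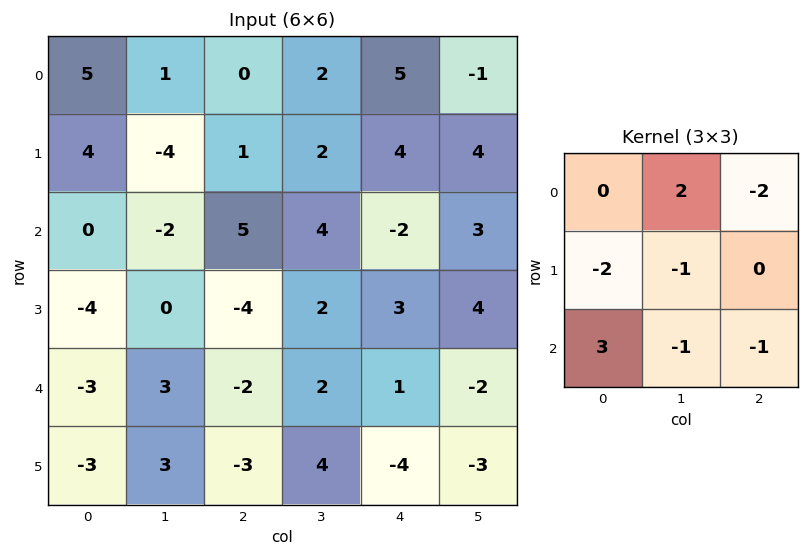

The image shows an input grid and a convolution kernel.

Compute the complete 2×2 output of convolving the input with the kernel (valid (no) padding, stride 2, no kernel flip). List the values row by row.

Output[0,0]: The receptive field on the input at this output position is [5 1 0 / 4 -4 1 / 0 -2 5]. Elementwise product with the kernel and sum: 1·2 + 0·-2 + 4·-2 + -4·-1 + 0·3 + -2·-1 + 5·-1.

-5 3
-16 9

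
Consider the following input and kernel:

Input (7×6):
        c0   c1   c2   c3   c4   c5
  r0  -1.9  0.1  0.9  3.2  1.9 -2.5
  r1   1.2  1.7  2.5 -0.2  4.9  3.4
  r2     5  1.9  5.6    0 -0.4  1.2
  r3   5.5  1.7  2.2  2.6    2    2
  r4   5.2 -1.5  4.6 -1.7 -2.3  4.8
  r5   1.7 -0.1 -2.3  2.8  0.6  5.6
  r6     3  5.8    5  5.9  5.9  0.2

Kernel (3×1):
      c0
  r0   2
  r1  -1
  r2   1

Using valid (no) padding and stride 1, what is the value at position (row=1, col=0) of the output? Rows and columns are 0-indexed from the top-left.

2.9

The receptive field on the input at this output position is [1.2 / 5 / 5.5]. Elementwise product with the kernel and sum: 1.2·2 + 5·-1 + 5.5·1.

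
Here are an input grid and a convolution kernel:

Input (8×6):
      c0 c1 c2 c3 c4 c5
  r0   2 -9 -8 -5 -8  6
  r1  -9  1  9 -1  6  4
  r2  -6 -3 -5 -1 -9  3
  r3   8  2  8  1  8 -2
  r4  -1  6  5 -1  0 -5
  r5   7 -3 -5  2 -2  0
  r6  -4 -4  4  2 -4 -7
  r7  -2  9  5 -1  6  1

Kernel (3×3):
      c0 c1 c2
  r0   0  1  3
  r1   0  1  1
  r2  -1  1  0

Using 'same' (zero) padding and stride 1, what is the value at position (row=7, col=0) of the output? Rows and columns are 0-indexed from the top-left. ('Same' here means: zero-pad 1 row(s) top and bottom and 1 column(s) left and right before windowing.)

The receptive field on the zero-padded input at this output position is [0 -4 -4 / 0 -2 9 / 0 0 0]. Elementwise product with the kernel and sum: -4·1 + -4·3 + -2·1 + 9·1 + 0·-1 + 0·1.

-9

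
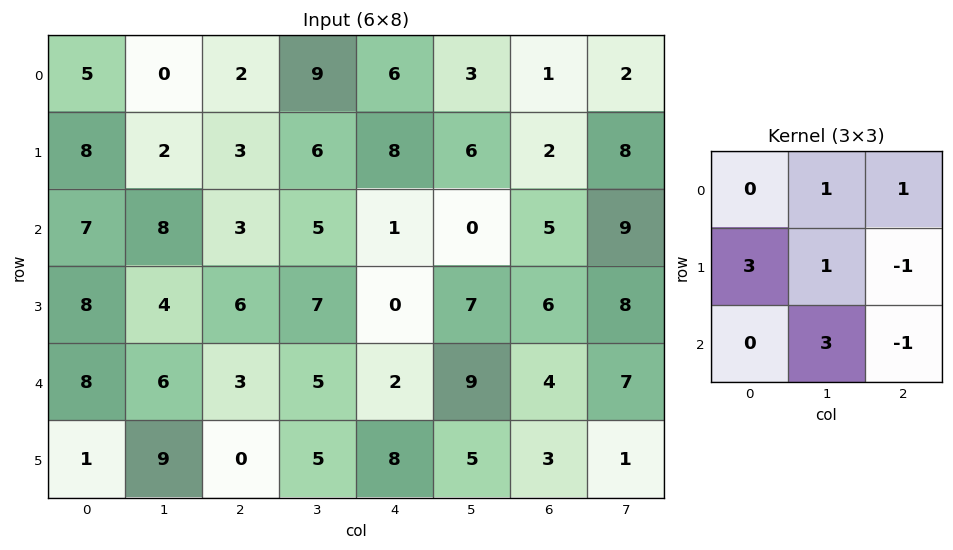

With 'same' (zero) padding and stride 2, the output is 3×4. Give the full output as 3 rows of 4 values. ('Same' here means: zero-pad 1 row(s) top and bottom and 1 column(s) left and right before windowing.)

Output[0,0]: The receptive field on the zero-padded input at this output position is [0 0 0 / 0 5 0 / 0 8 2]. Elementwise product with the kernel and sum: 0·1 + 0·1 + 0·3 + 5·1 + 0·-1 + 8·3 + 2·-1.

27 -4 48 6
29 42 23 16
8 24 34 46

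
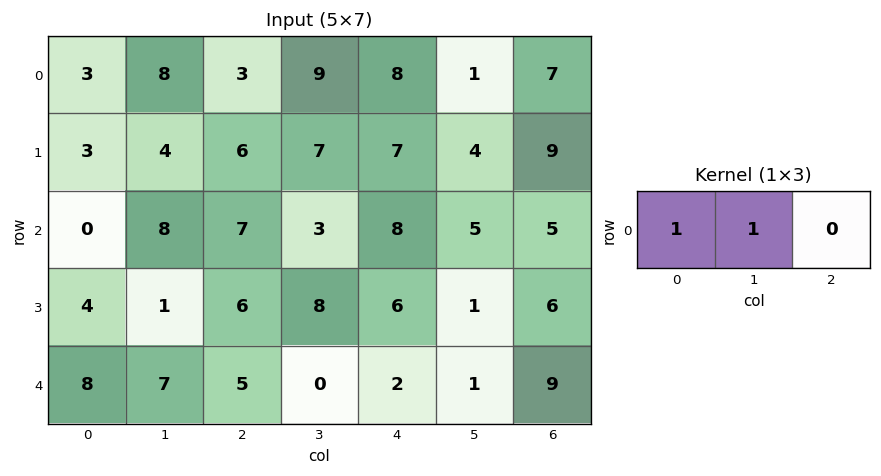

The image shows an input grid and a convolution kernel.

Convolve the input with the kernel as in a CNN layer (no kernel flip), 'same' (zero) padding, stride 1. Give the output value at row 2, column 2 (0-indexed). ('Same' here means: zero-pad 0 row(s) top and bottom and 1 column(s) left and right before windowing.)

15

The receptive field on the zero-padded input at this output position is [8 7 3]. Elementwise product with the kernel and sum: 8·1 + 7·1.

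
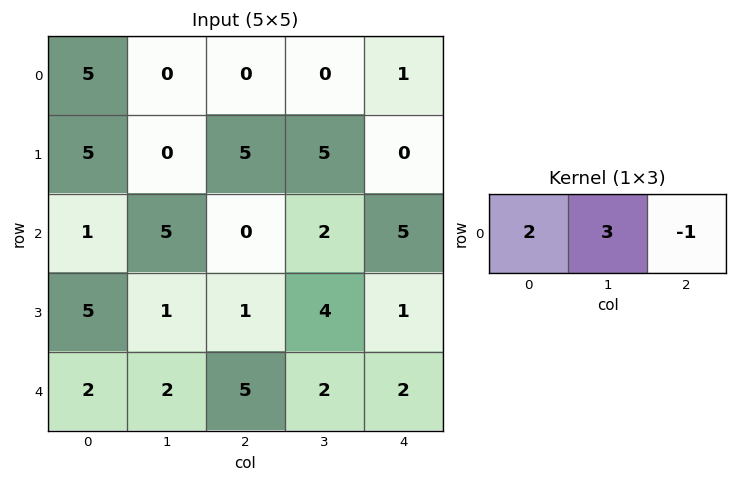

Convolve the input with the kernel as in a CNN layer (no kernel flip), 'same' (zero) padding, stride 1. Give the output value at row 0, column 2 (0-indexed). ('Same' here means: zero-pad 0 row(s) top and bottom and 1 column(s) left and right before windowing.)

The receptive field on the zero-padded input at this output position is [0 0 0]. Elementwise product with the kernel and sum: 0·2 + 0·3 + 0·-1.

0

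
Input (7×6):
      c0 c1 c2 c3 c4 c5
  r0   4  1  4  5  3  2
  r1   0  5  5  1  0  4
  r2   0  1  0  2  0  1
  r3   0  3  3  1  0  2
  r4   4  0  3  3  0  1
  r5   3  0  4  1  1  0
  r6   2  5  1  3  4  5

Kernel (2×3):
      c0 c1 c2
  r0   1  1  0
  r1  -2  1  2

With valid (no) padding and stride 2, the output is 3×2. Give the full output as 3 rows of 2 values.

20 0
10 -3
6 1

Output[0,0]: The receptive field on the input at this output position is [4 1 4 / 0 5 5]. Elementwise product with the kernel and sum: 4·1 + 1·1 + 0·-2 + 5·1 + 5·2.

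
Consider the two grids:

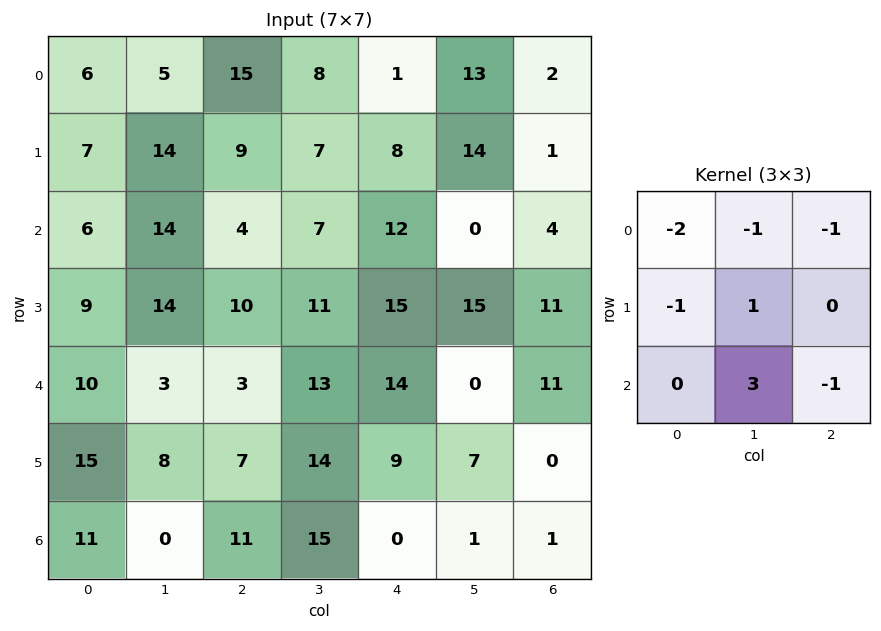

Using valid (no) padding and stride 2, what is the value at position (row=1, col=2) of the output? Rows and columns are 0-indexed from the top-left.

-39

The receptive field on the input at this output position is [12 0 4 / 15 15 11 / 14 0 11]. Elementwise product with the kernel and sum: 12·-2 + 0·-1 + 4·-1 + 15·-1 + 15·1 + 0·3 + 11·-1.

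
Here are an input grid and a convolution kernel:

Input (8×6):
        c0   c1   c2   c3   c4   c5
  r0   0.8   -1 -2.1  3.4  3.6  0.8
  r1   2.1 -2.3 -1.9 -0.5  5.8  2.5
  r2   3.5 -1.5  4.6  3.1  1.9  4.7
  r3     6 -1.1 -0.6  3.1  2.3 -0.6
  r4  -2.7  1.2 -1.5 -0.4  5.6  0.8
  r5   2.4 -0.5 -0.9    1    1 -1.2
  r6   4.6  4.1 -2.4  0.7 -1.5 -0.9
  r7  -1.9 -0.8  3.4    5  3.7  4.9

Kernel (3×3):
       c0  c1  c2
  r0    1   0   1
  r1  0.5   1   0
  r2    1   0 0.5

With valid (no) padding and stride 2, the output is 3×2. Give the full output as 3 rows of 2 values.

3.25 5.6
6.55 10.6
-0.1 1.5

Output[0,0]: The receptive field on the input at this output position is [0.8 -1 -2.1 / 2.1 -2.3 -1.9 / 3.5 -1.5 4.6]. Elementwise product with the kernel and sum: 0.8·1 + -2.1·1 + 2.1·0.5 + -2.3·1 + 3.5·1 + 4.6·0.5.
Output[0,1]: The receptive field on the input at this output position is [-2.1 3.4 3.6 / -1.9 -0.5 5.8 / 4.6 3.1 1.9]. Elementwise product with the kernel and sum: -2.1·1 + 3.6·1 + -1.9·0.5 + -0.5·1 + 4.6·1 + 1.9·0.5.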